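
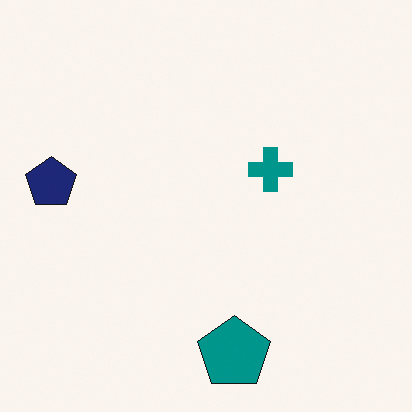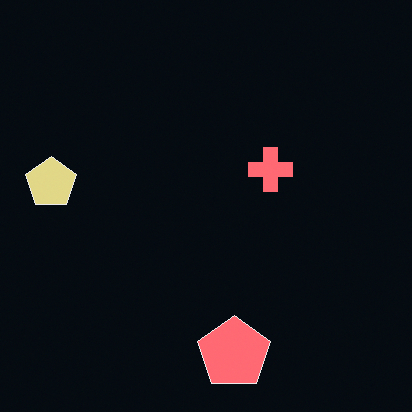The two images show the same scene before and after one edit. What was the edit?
The transformation is: color-inverted (negative).

The light background has become dark and every shape's color is its complement — a photographic negative.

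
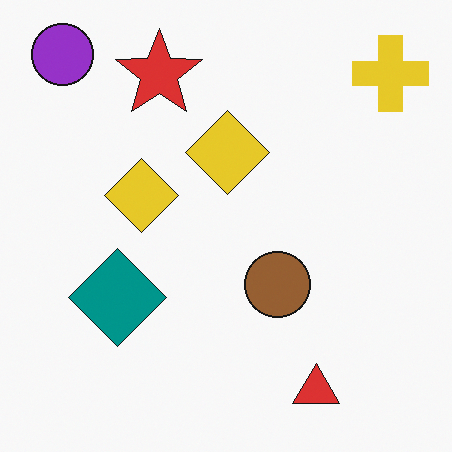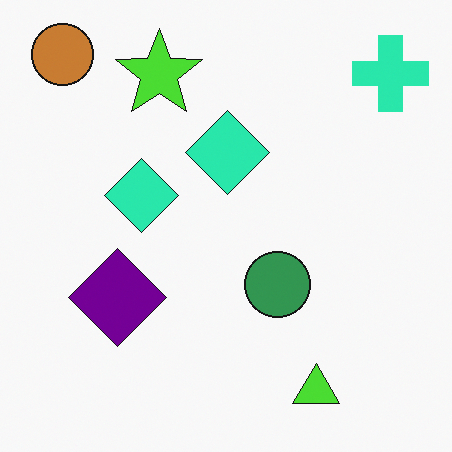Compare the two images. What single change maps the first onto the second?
Hue-shifted noticeably.

Every shape's color has rotated by the same amount around the hue wheel — a uniform hue shift.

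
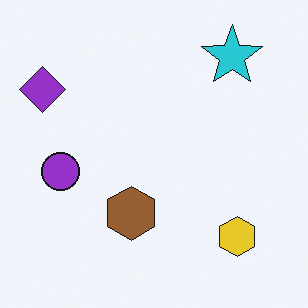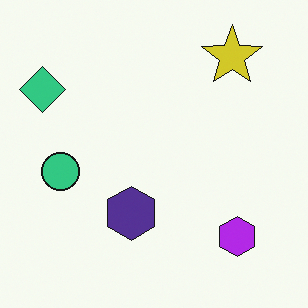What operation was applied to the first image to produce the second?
The image was hue-shifted through roughly half the color wheel.

Every shape's color has rotated by the same amount around the hue wheel — a uniform hue shift.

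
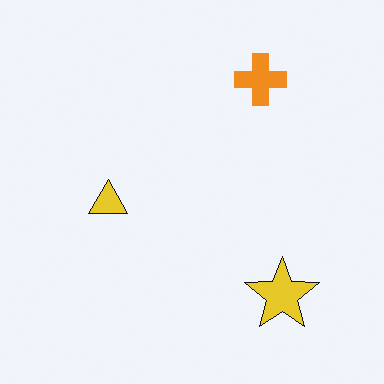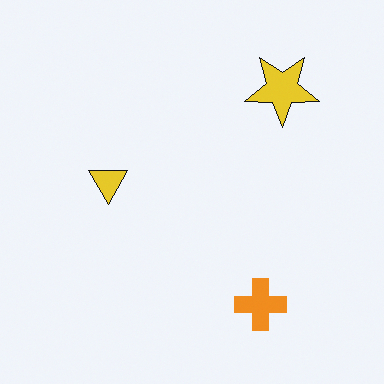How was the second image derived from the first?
The image was flipped vertically (top ↔ bottom).

The orange cross is in the top-right of the first image and the bottom-right of the second — shapes on opposite sides of the horizontal midline have swapped in a mirror flip.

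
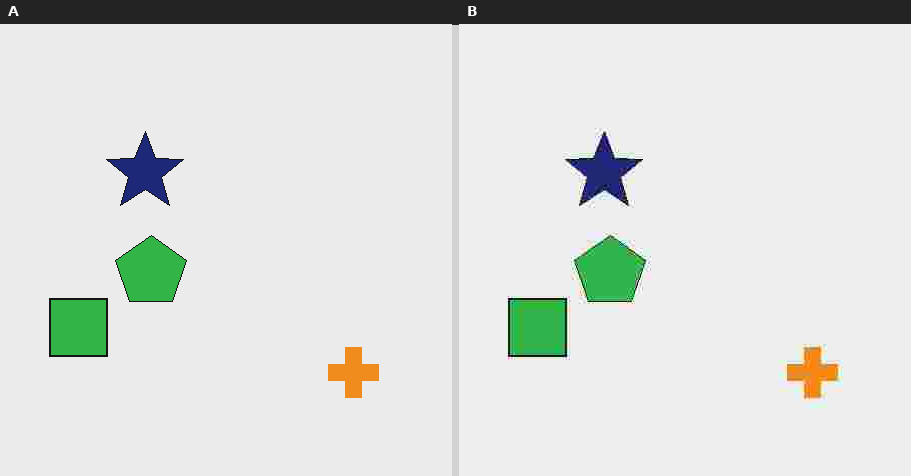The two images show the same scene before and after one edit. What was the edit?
This is the original image heavily JPEG-compressed with obvious blocking artifacts.

Blocky 8×8 compression artifacts appear around shape edges and the flat background shows ringing — characteristic JPEG degradation.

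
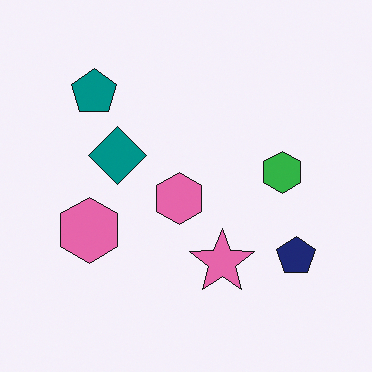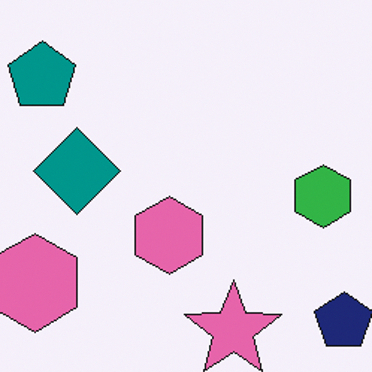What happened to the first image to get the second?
The image was cropped slightly and scaled back up.

The visible shapes are larger and the field of view is narrower; shapes near the original edges may be partly or wholly outside the frame — a crop-and-rescale.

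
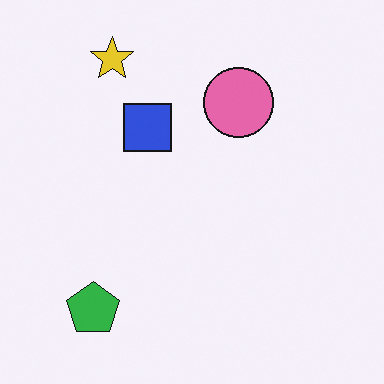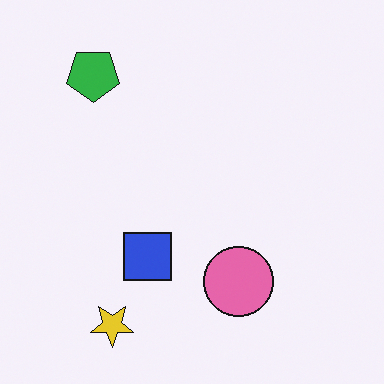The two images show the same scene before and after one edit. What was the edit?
The image was flipped vertically (top ↔ bottom).

The yellow star is in the top-left of the first image and the bottom-left of the second — shapes on opposite sides of the horizontal midline have swapped in a mirror flip.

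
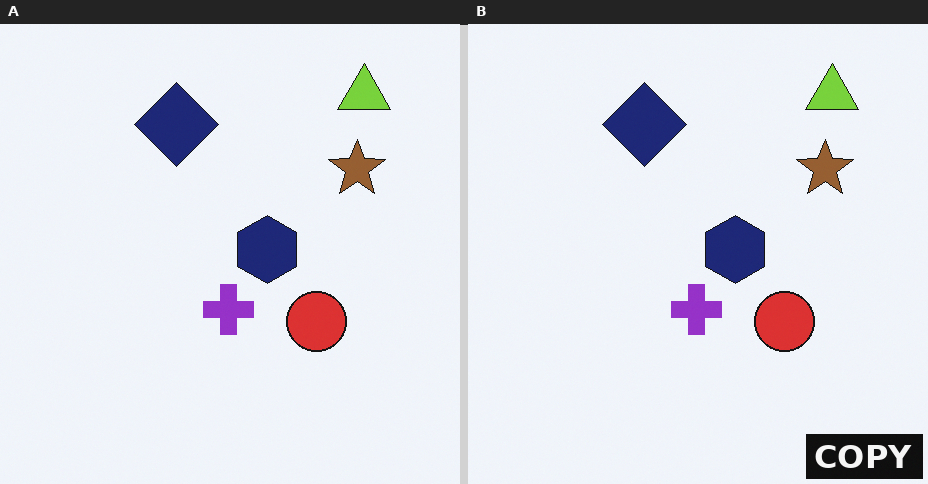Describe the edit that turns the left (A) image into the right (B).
It was watermarked with the text "COPY" in the lower-right corner.

A dark label reading "COPY" appears in the lower-right corner.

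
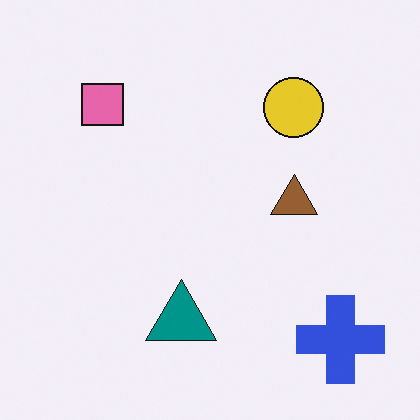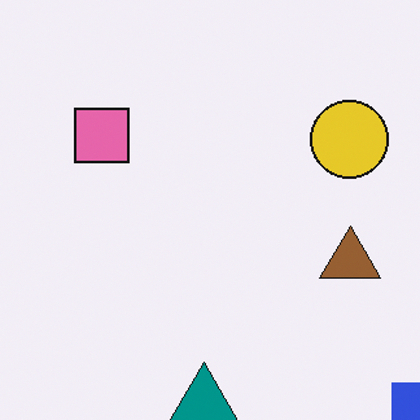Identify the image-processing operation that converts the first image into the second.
The image was cropped slightly and scaled back up.

The visible shapes are larger and the field of view is narrower; shapes near the original edges may be partly or wholly outside the frame — a crop-and-rescale.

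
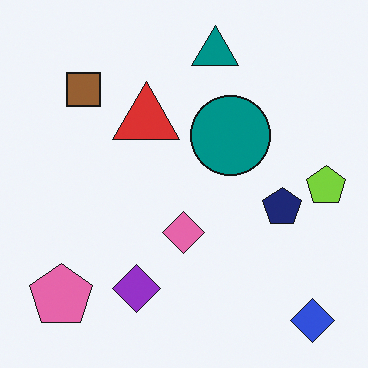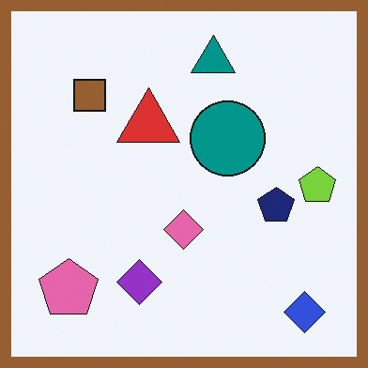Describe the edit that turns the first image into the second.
It was framed with a brown border.

A solid brown frame runs around the edge of the second image, with the content slightly shrunk inside it.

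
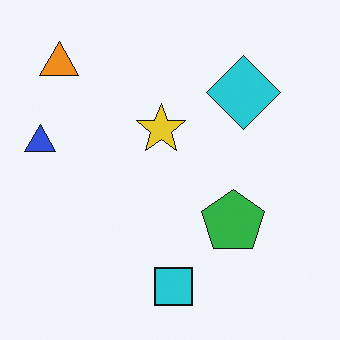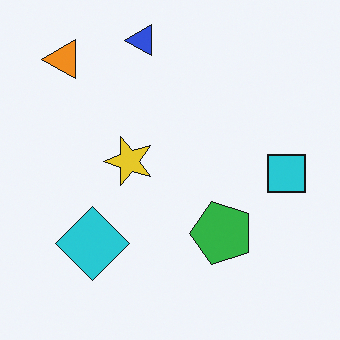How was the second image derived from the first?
The image was transposed (reflected across the top-left ↔ bottom-right diagonal).

Shapes have swapped their row and column positions — what was in the top-right is now in the bottom-left — a diagonal reflection.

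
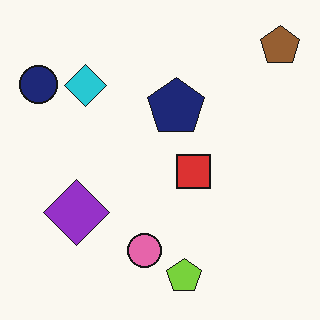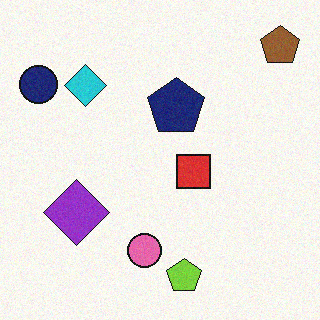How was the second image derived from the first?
The second image is the first degraded with a light layer of grain.

Random speckle covers the whole image, including the flat background.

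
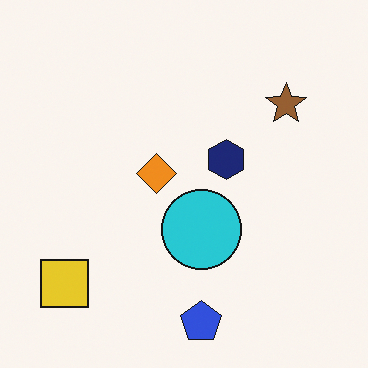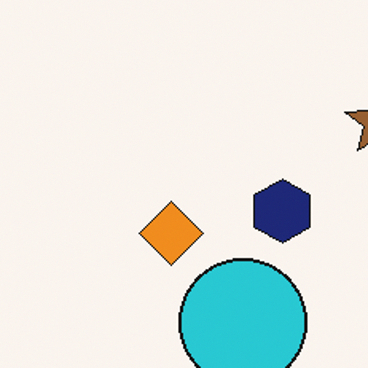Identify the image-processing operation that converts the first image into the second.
The second image is the first cropped to a modestly smaller region and rescaled.

The visible shapes are larger and the field of view is narrower; shapes near the original edges may be partly or wholly outside the frame — a crop-and-rescale.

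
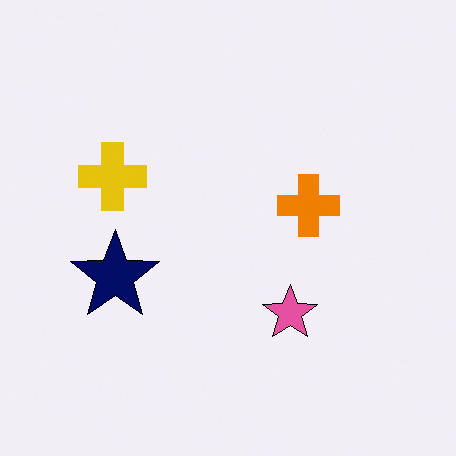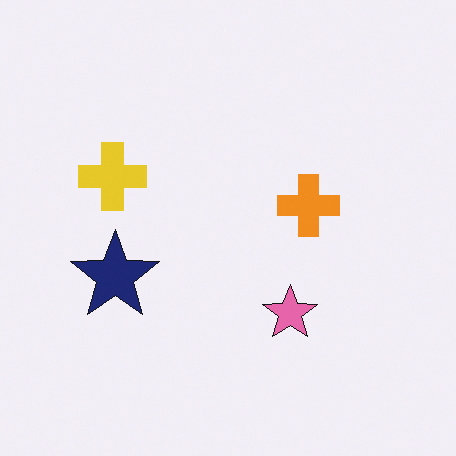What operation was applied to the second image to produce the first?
The image was given slightly increased contrast.

Tones are pushed away from mid-grey across the whole image — a global contrast change.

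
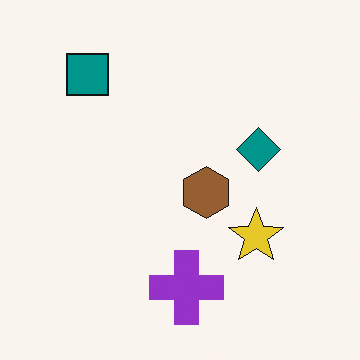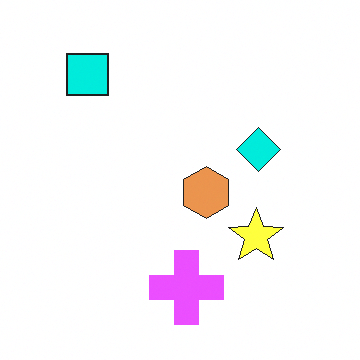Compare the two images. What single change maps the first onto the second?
It was brightened a lot.

Every pixel — background and shapes alike — is uniformly brightened.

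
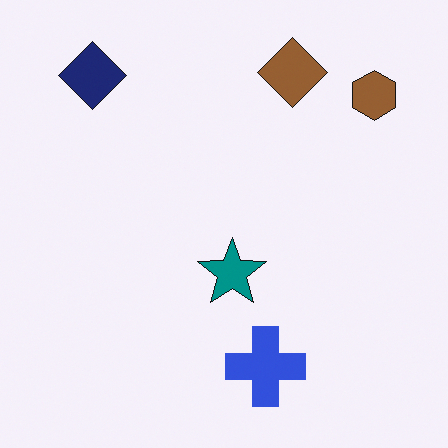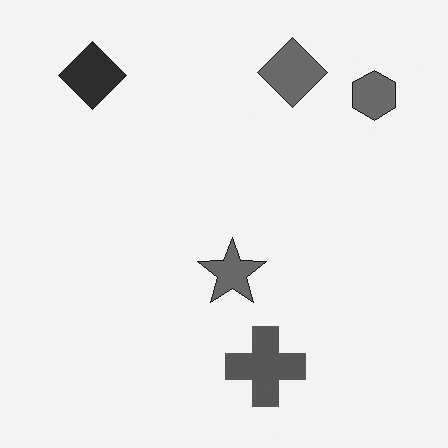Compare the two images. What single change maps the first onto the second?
The transformation is: converted to grayscale.

All color is removed — every shape is now a shade of grey.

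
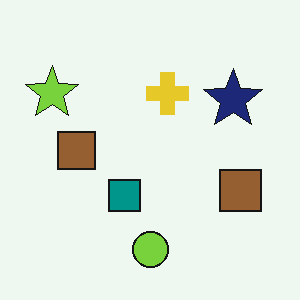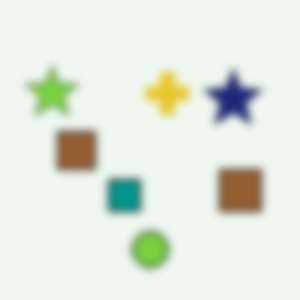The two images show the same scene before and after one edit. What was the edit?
It was noticeably gaussian-blurred.

Shape edges and outlines are uniformly softened across the whole image.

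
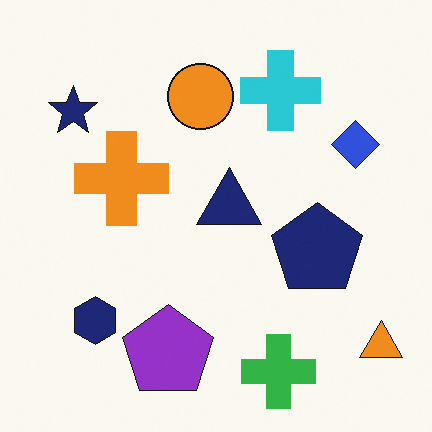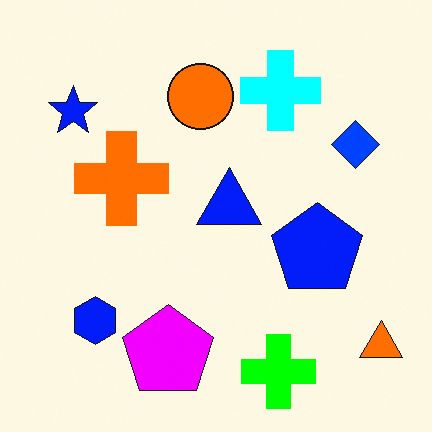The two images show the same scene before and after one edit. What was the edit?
This is the original image made much more vivid (saturation change).

All colors are more vivid — a global saturation change.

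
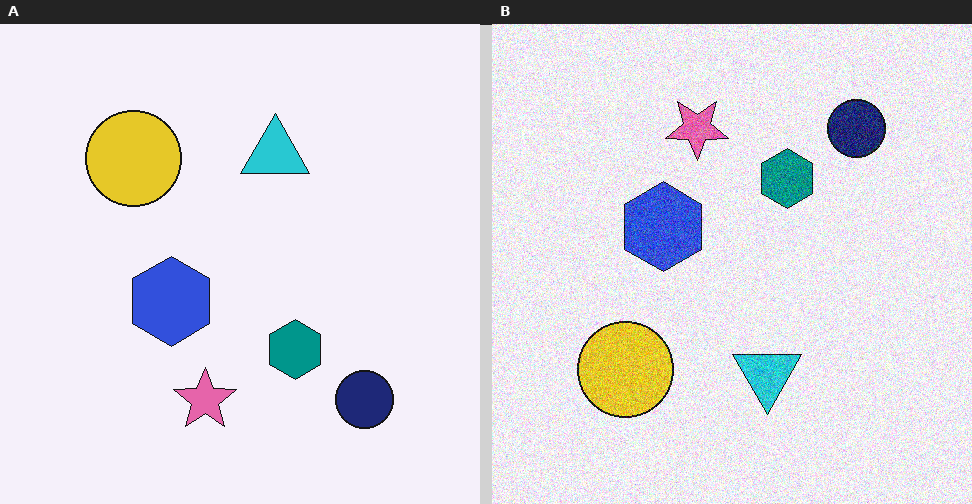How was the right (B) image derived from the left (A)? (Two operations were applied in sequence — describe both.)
The image was flipped vertically (top ↔ bottom), then degraded with strong gaussian noise.

The pink star is in the bottom of the left (A) image and the top of the right (B) — shapes on opposite sides of the horizontal midline have swapped in a mirror flip. Random speckle covers the whole image, including the flat background.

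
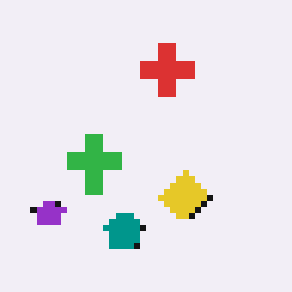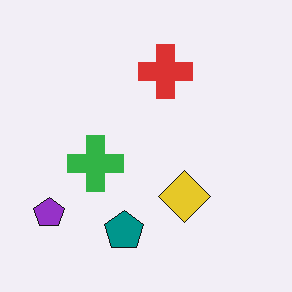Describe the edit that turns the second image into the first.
Pixelated into visible square blocks.

Shapes are reduced to large square blocks; fine edges and outlines are lost — a downscale-then-upscale (mosaic) effect.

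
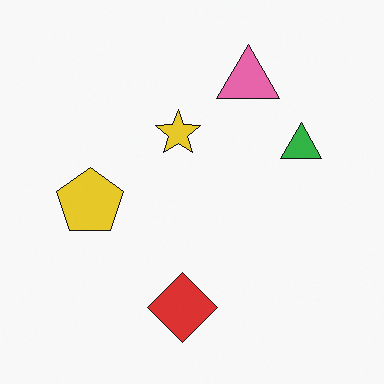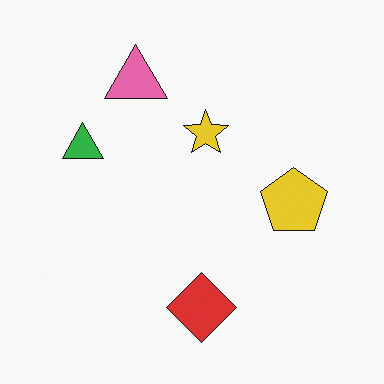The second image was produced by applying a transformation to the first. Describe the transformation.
The second image is the first flipped horizontally (left ↔ right).

The green triangle is in the right of the first image and the left of the second — shapes on opposite sides of the vertical midline have swapped in a mirror flip.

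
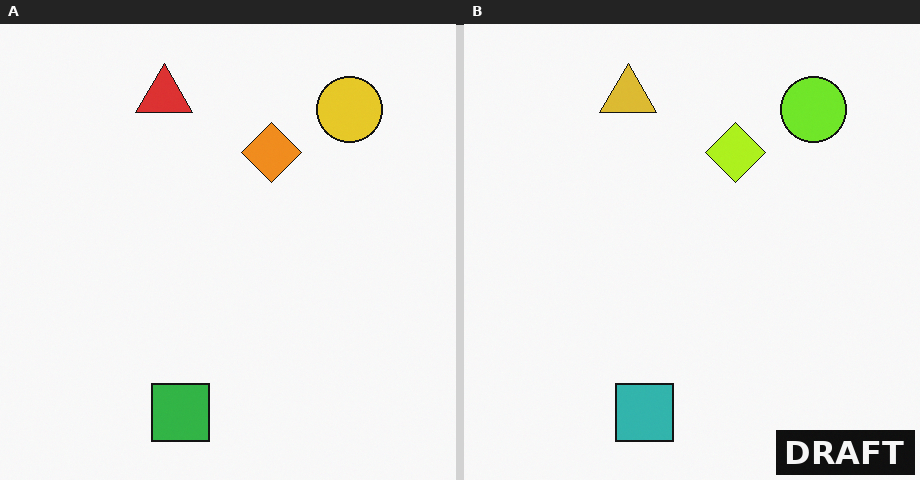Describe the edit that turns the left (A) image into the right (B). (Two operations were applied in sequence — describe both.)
The transformation is: hue-shifted slightly, then watermarked with the text "DRAFT" in the lower-right corner.

Every shape's color has rotated by the same amount around the hue wheel — a uniform hue shift. A dark label reading "DRAFT" appears in the lower-right corner.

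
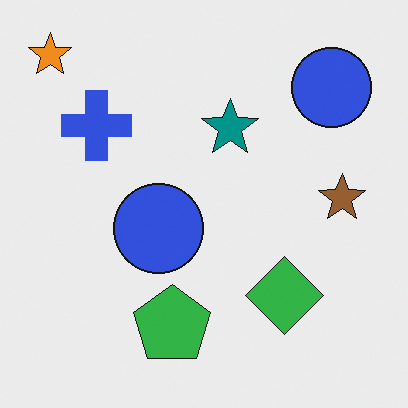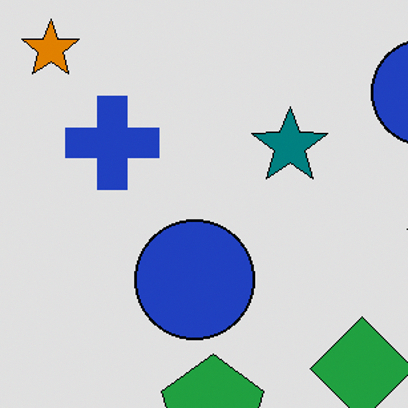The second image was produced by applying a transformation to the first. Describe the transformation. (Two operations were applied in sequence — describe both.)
The image was posterized to a reduced palette, then cropped slightly and scaled back up.

Each flat color has snapped to a coarser quantized level — most visibly, the near-white background has dropped to a flat grey. The visible shapes are larger and the field of view is narrower; shapes near the original edges may be partly or wholly outside the frame — a crop-and-rescale.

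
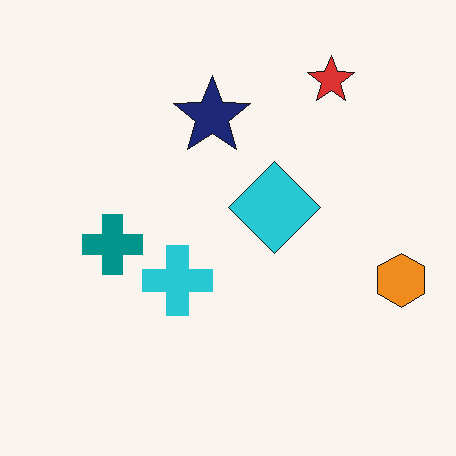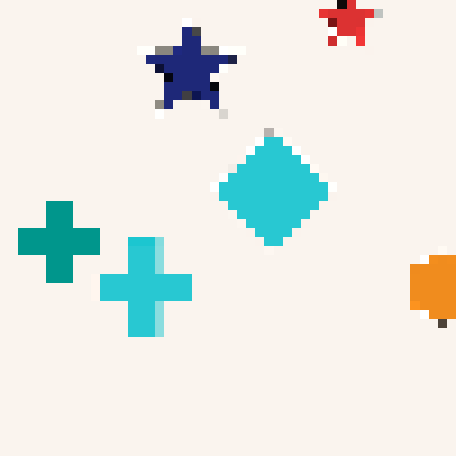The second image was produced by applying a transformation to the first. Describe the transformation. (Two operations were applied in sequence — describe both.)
The transformation is: cropped to a modestly smaller region and rescaled, then coarsely pixelated.

The visible shapes are larger and the field of view is narrower; shapes near the original edges may be partly or wholly outside the frame — a crop-and-rescale. Shapes are reduced to large square blocks; fine edges and outlines are lost — a downscale-then-upscale (mosaic) effect.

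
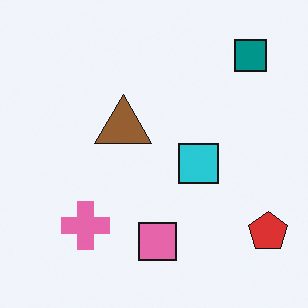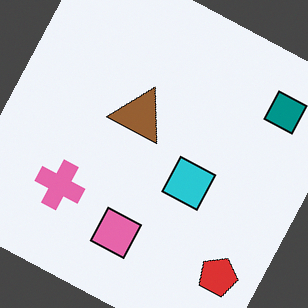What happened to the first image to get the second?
The second image is the first rotated clockwise by a clearly visible amount.

Every shape is tilted by the same angle and the image corners show triangular fill wedges — a whole-image rotation by a non-right angle.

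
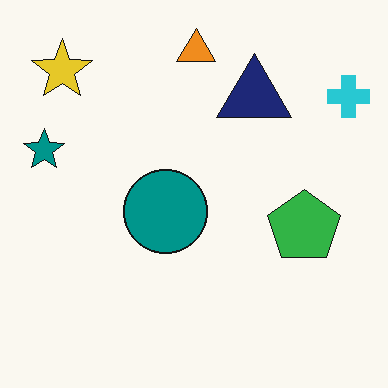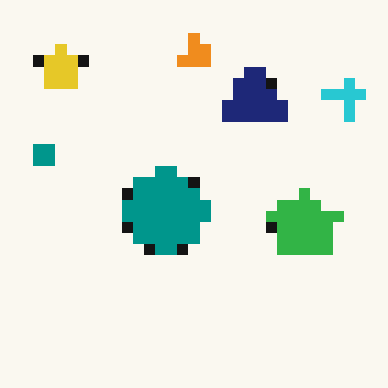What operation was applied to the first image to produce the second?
Heavily pixelated into large blocks.

Shapes are reduced to large square blocks; fine edges and outlines are lost — a downscale-then-upscale (mosaic) effect.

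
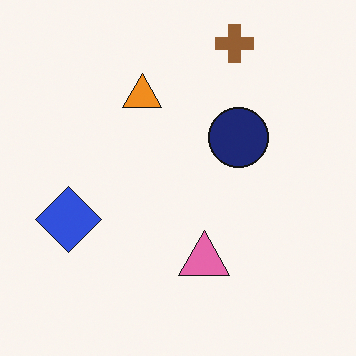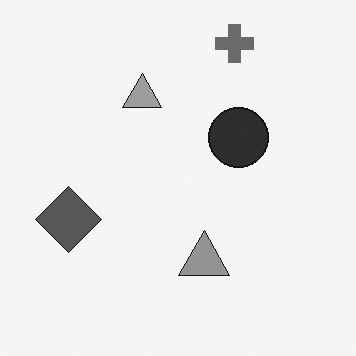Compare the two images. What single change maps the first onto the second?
The second image is the first converted to grayscale.

All color is removed — every shape is now a shade of grey.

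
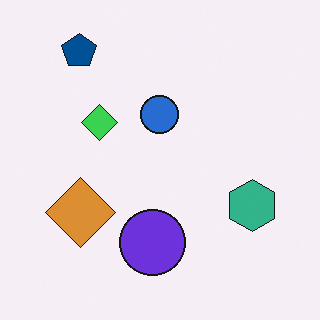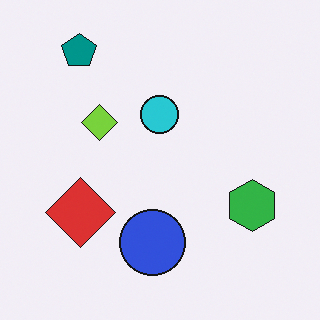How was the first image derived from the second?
The first image is the second hue-shifted by a small amount.

Every shape's color has rotated by the same amount around the hue wheel — a uniform hue shift.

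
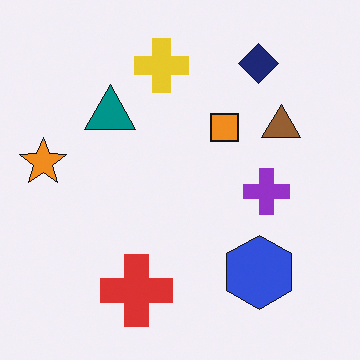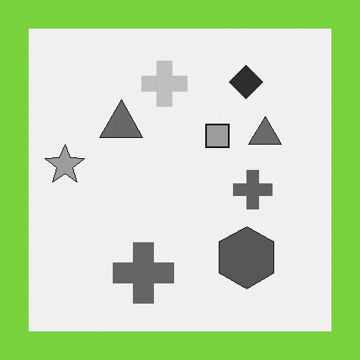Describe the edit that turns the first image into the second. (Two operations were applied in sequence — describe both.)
The image was converted to grayscale, then framed with a lime border.

All color is removed — every shape is now a shade of grey. A solid lime frame runs around the edge of the second image, with the content slightly shrunk inside it.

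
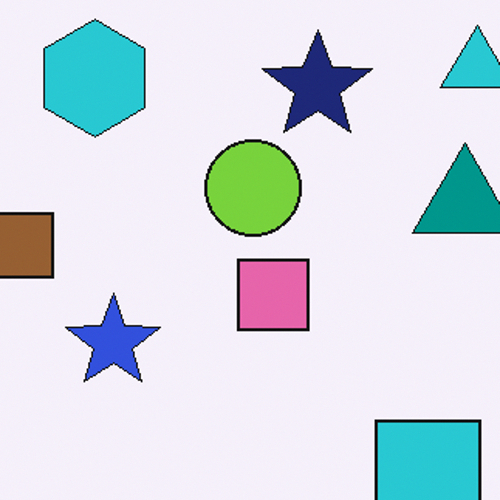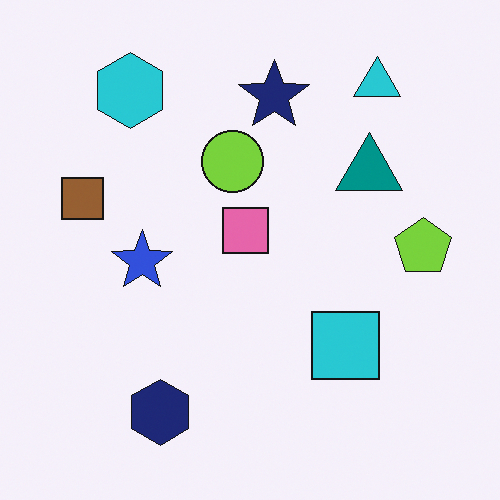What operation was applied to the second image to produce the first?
The transformation is: cropped to a modestly smaller region and rescaled.

The visible shapes are larger and the field of view is narrower; shapes near the original edges may be partly or wholly outside the frame — a crop-and-rescale.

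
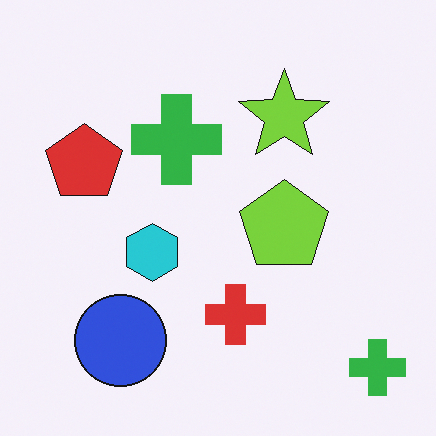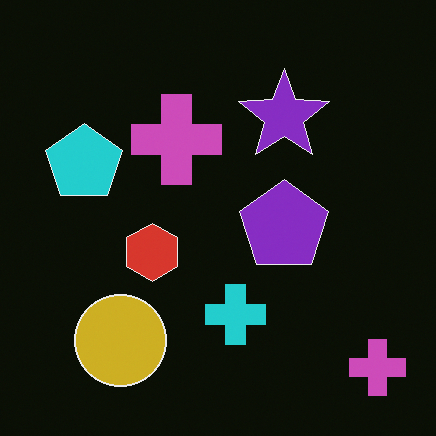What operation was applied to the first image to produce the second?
The image was color-inverted (negative).

The light background has become dark and every shape's color is its complement — a photographic negative.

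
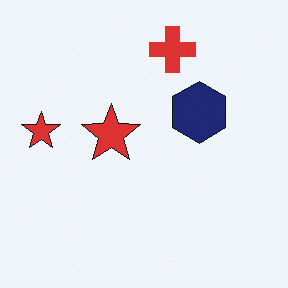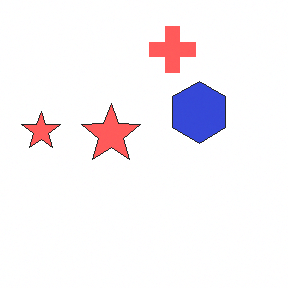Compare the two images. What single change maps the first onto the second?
Brightened a lot.

Every pixel — background and shapes alike — is uniformly brightened.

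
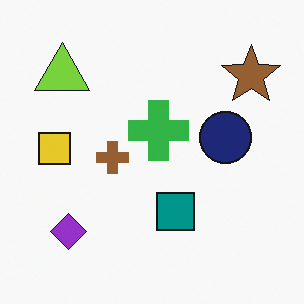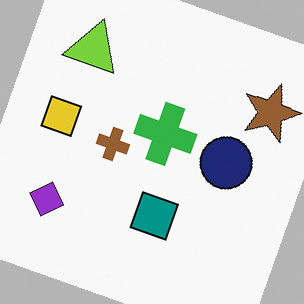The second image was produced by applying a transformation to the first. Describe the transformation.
This is the original image rotated clockwise by a moderate amount.

Every shape is tilted by the same angle and the image corners show triangular fill wedges — a whole-image rotation by a non-right angle.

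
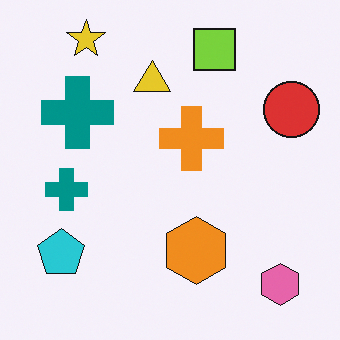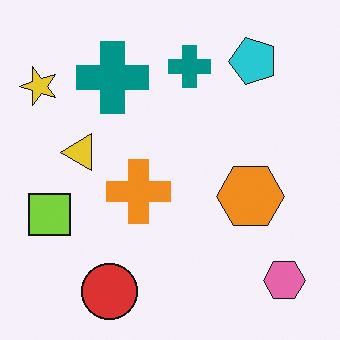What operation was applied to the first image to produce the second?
Transposed (reflected across the top-left ↔ bottom-right diagonal).

Shapes have swapped their row and column positions — what was in the top-right is now in the bottom-left — a diagonal reflection.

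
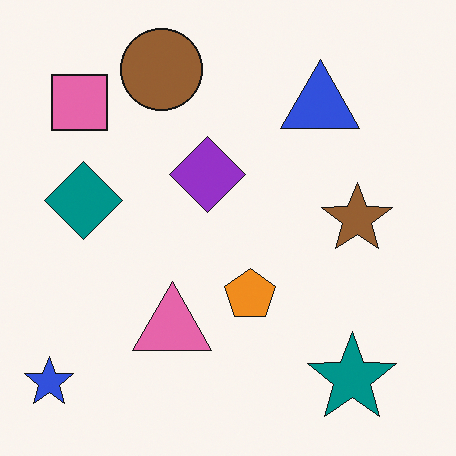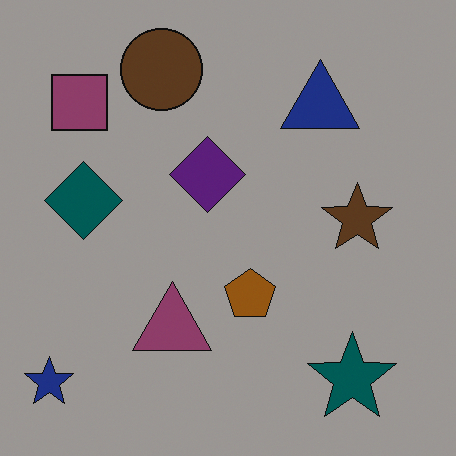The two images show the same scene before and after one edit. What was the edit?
The second image is the first noticeably darkened.

Every pixel — background and shapes alike — is uniformly darkened.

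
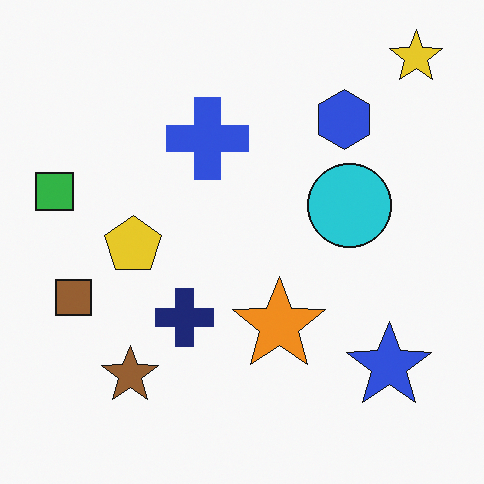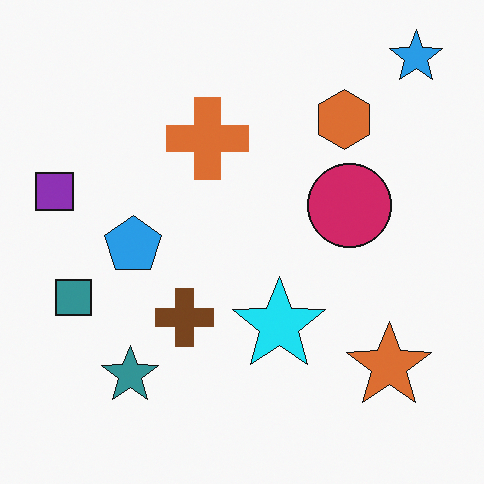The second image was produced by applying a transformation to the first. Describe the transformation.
It was hue-shifted noticeably.

Every shape's color has rotated by the same amount around the hue wheel — a uniform hue shift.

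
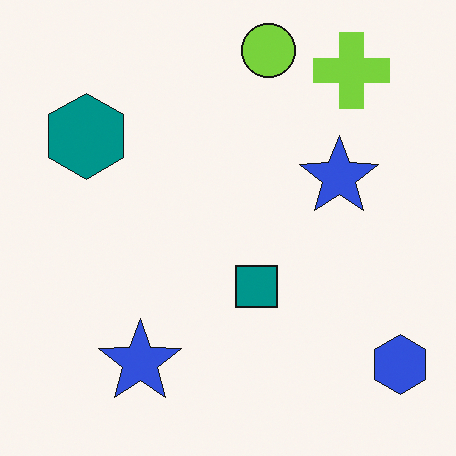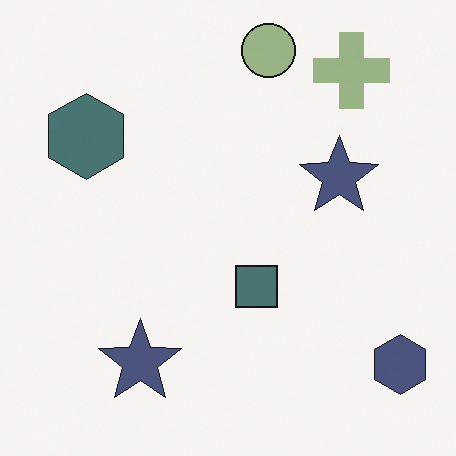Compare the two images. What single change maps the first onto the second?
Made much more muted (saturation change).

All colors are more muted and greyish — a global saturation change.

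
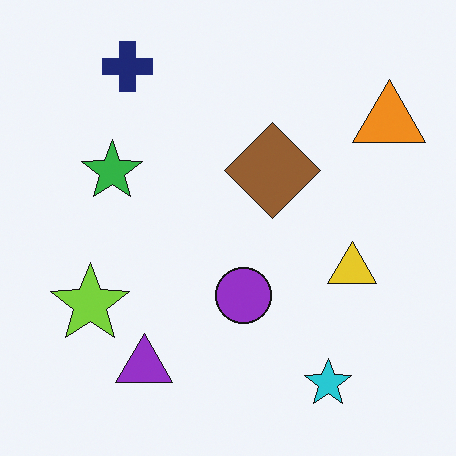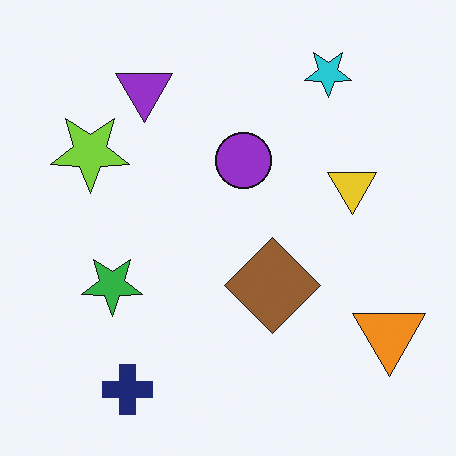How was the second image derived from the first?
This is the original image flipped vertically (top ↔ bottom).

The navy cross is in the top-left of the first image and the bottom-left of the second — shapes on opposite sides of the horizontal midline have swapped in a mirror flip.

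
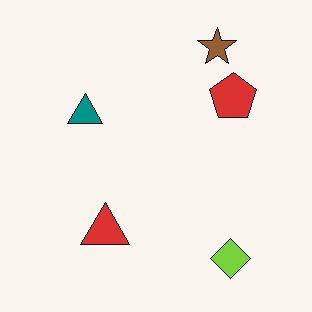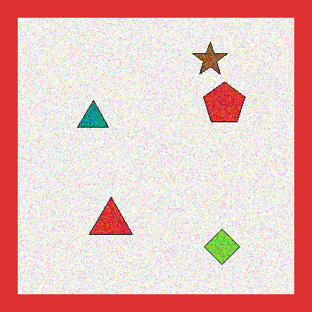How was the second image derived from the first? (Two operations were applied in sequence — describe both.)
It was degraded with heavy additive noise, then framed with a red border.

Random speckle covers the whole image, including the flat background. A solid red frame runs around the edge of the second image, with the content slightly shrunk inside it.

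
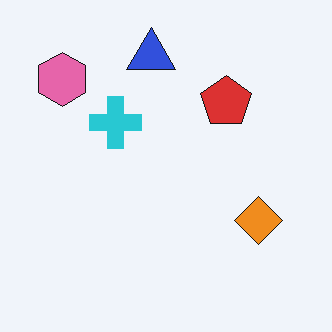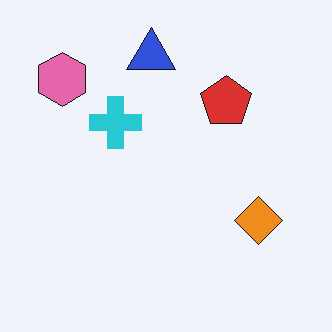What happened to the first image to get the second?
This is the original image given moderate JPEG compression.

Blocky 8×8 compression artifacts appear around shape edges and the flat background shows ringing — characteristic JPEG degradation.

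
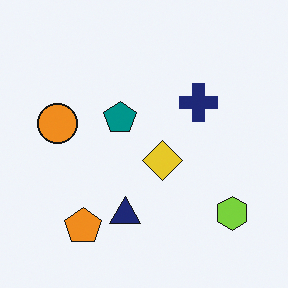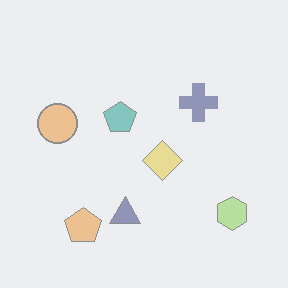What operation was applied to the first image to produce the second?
The transformation is: washed out (contrast reduced).

Tones are pushed toward mid-grey across the whole image — a global contrast change.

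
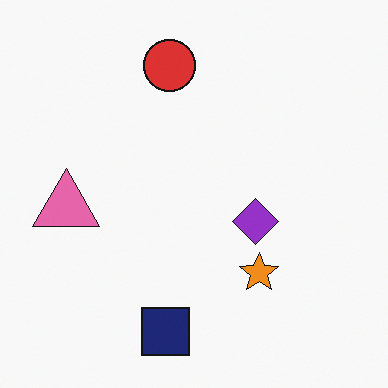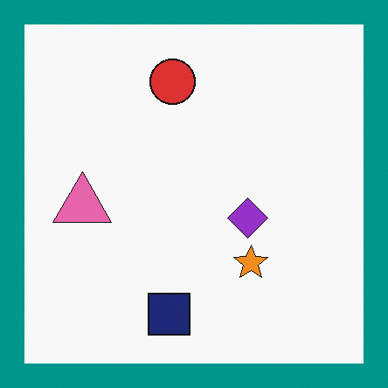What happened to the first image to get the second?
The transformation is: framed with a teal border.

A solid teal frame runs around the edge of the second image, with the content slightly shrunk inside it.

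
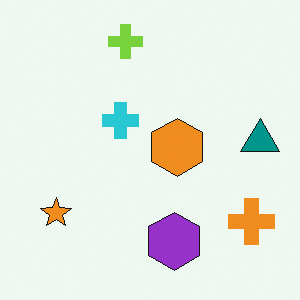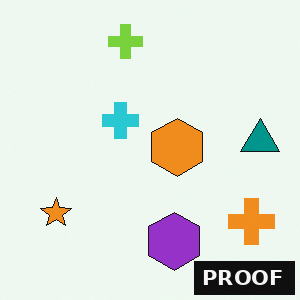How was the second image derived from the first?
Watermarked with the text "PROOF" in the lower-right corner.

A dark label reading "PROOF" appears in the lower-right corner.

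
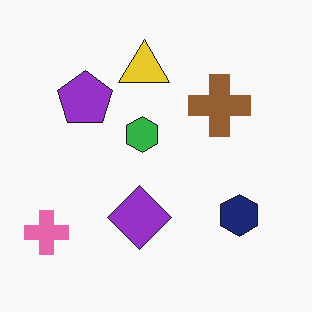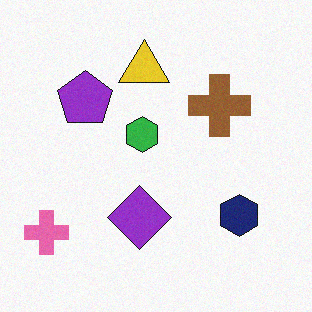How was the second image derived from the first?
It was degraded with a light layer of grain.

Random speckle covers the whole image, including the flat background.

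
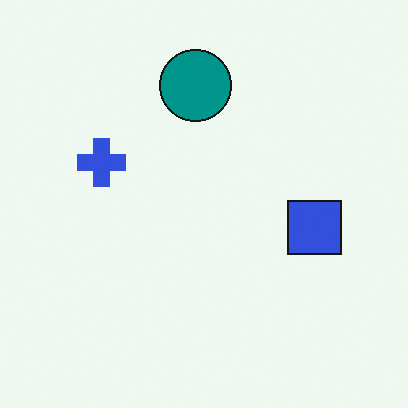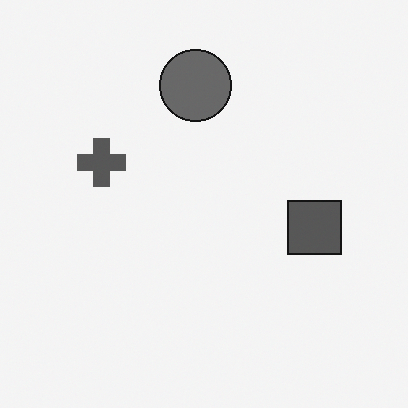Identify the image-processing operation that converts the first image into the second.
Converted to grayscale.

All color is removed — every shape is now a shade of grey.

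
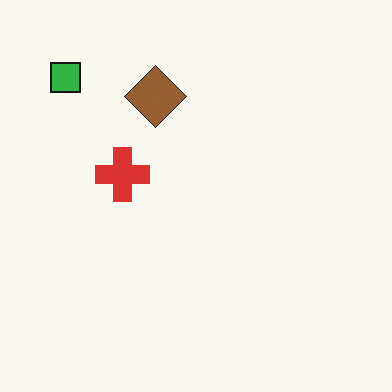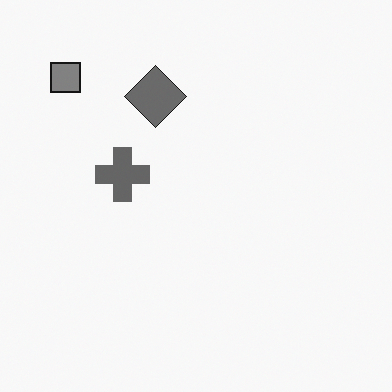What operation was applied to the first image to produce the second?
Converted to grayscale.

All color is removed — every shape is now a shade of grey.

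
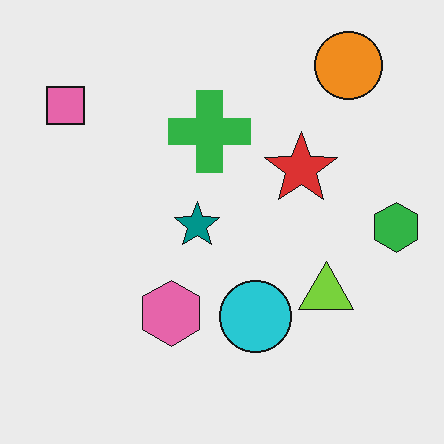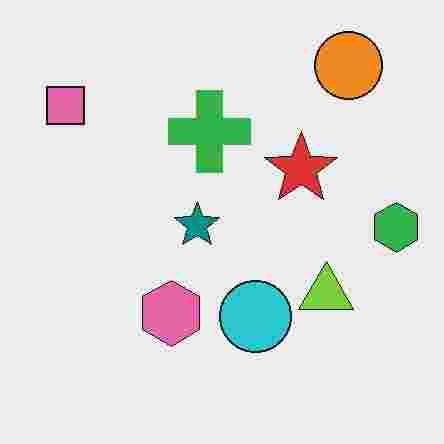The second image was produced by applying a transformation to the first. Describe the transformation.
The transformation is: heavily JPEG-compressed with obvious blocking artifacts.

Blocky 8×8 compression artifacts appear around shape edges and the flat background shows ringing — characteristic JPEG degradation.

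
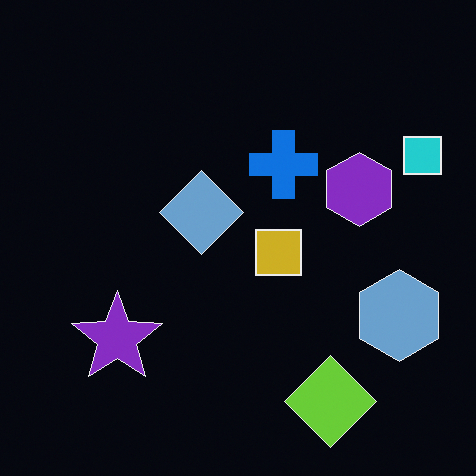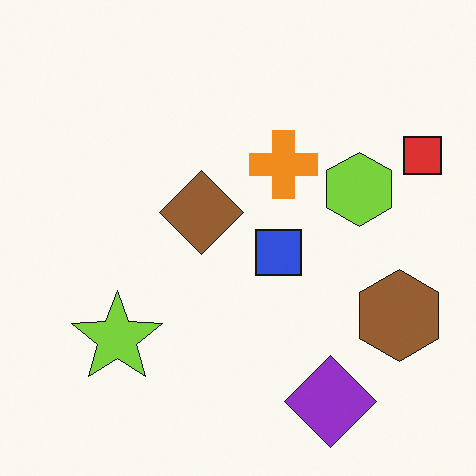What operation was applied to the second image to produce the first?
Color-inverted (negative).

The light background has become dark and every shape's color is its complement — a photographic negative.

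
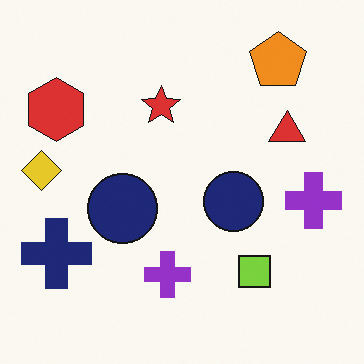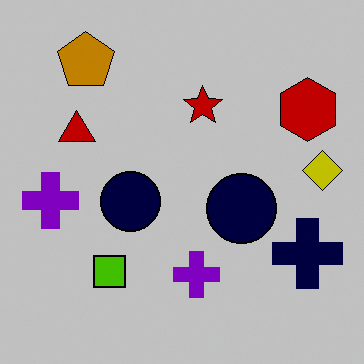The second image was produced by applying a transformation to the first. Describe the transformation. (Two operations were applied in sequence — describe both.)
The second image is the first aggressively posterized, then flipped horizontally (left ↔ right).

Each flat color has snapped to a coarser quantized level — most visibly, the near-white background has dropped to a flat grey. The yellow diamond is in the left of the first image and the right of the second — shapes on opposite sides of the vertical midline have swapped in a mirror flip.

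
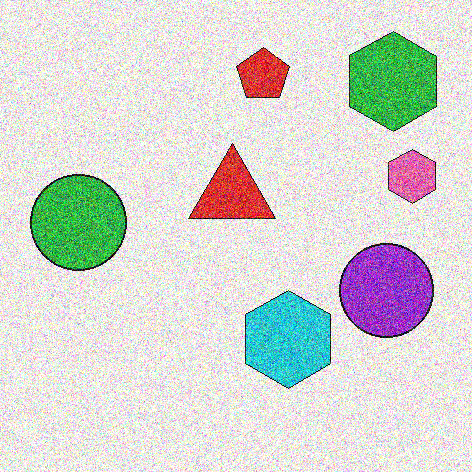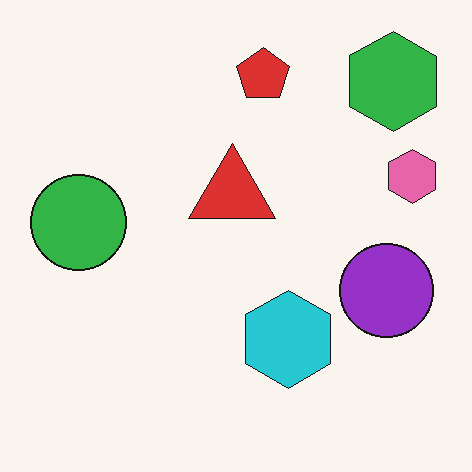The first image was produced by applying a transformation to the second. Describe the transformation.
The first image is the second degraded with strong gaussian noise.

Random speckle covers the whole image, including the flat background.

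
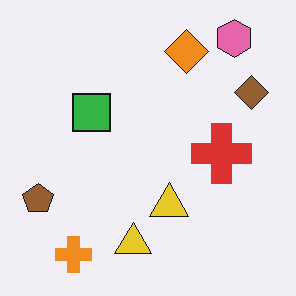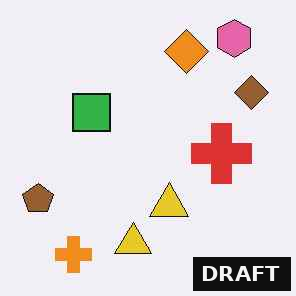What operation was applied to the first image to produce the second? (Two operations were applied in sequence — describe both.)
JPEG-compressed with visible artifacts, then watermarked with the text "DRAFT" in the lower-right corner.

Blocky 8×8 compression artifacts appear around shape edges and the flat background shows ringing — characteristic JPEG degradation. A dark label reading "DRAFT" appears in the lower-right corner.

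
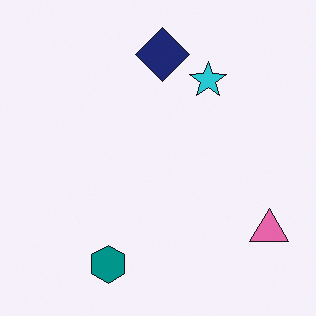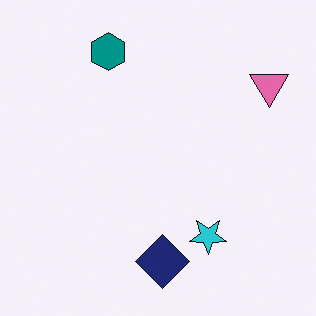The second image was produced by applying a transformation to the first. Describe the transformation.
Flipped vertically (top ↔ bottom).

The teal hexagon is in the bottom of the first image and the top of the second — shapes on opposite sides of the horizontal midline have swapped in a mirror flip.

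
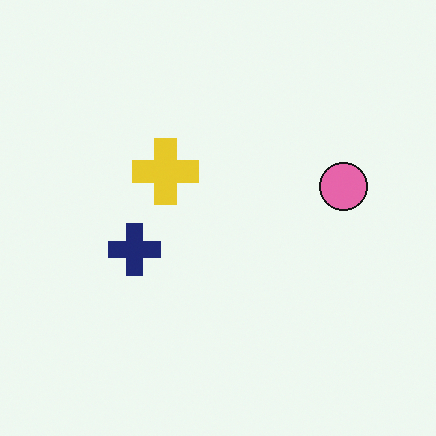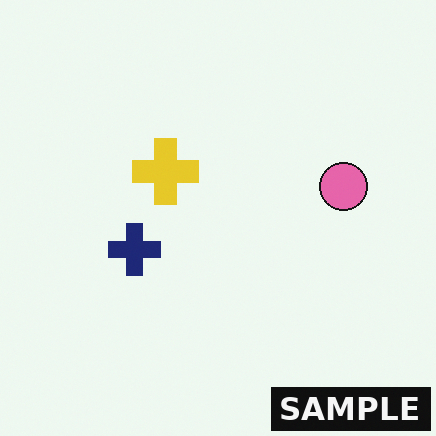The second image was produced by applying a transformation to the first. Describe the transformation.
Watermarked with the text "SAMPLE" in the lower-right corner.

A dark label reading "SAMPLE" appears in the lower-right corner.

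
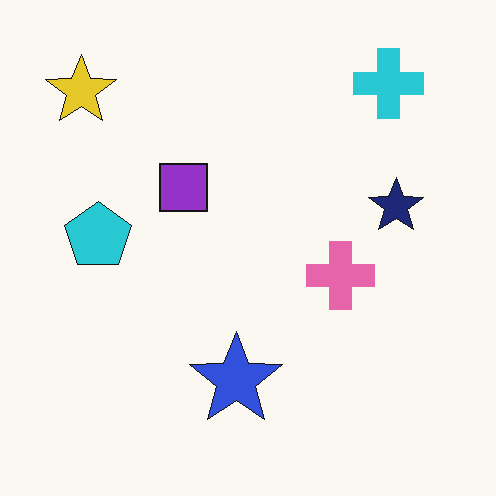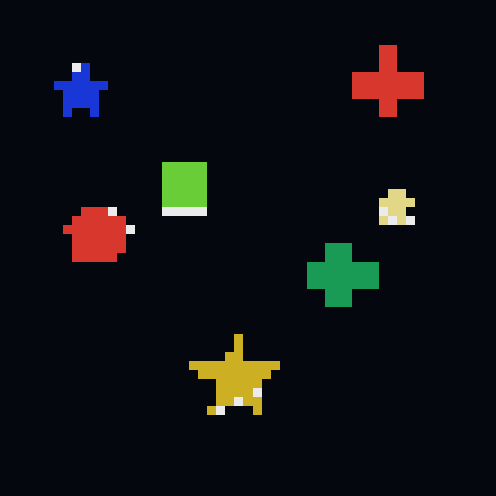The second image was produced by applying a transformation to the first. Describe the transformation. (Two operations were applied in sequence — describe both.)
This is the original image color-inverted (negative), then coarsely pixelated.

The light background has become dark and every shape's color is its complement — a photographic negative. Shapes are reduced to large square blocks; fine edges and outlines are lost — a downscale-then-upscale (mosaic) effect.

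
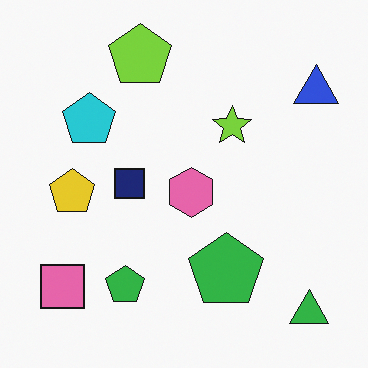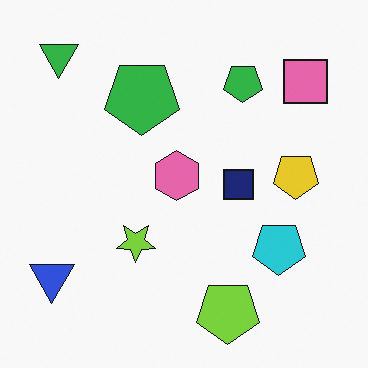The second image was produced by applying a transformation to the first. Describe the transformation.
This is the original image rotated 180°.

The green triangle sits in the bottom-right of the first image and the top-left of the second — consistent with a whole-image 180° rotation.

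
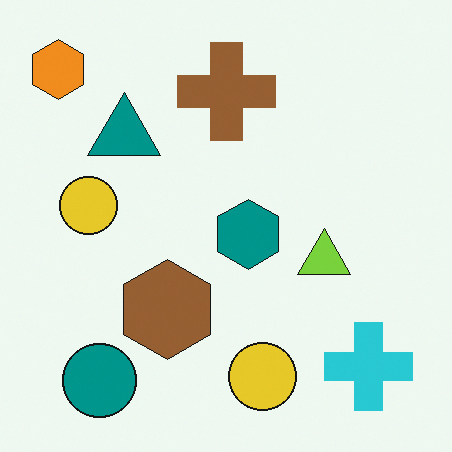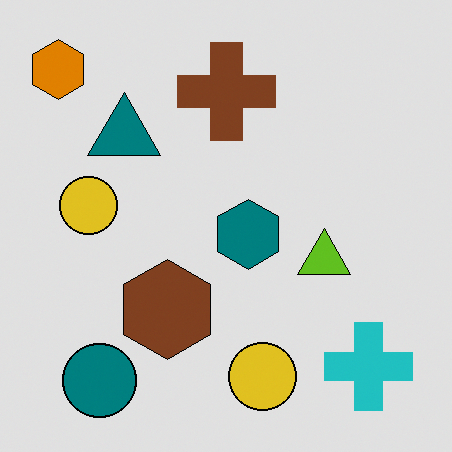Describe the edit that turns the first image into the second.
This is the original image posterized to a reduced palette.

Each flat color has snapped to a coarser quantized level — most visibly, the near-white background has dropped to a flat grey.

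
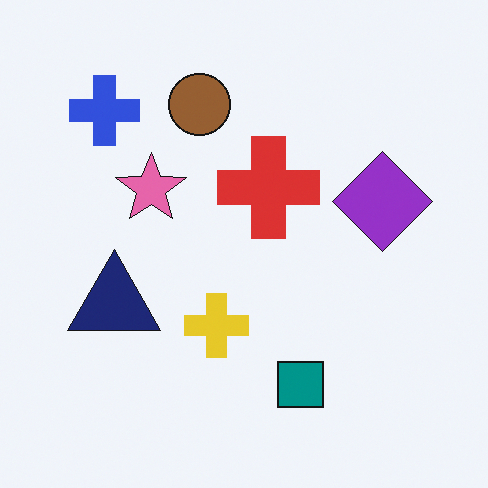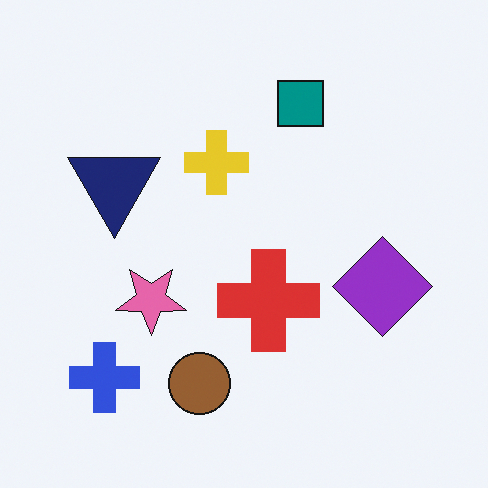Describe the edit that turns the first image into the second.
The image was flipped vertically (top ↔ bottom).

The teal square is in the bottom of the first image and the top of the second — shapes on opposite sides of the horizontal midline have swapped in a mirror flip.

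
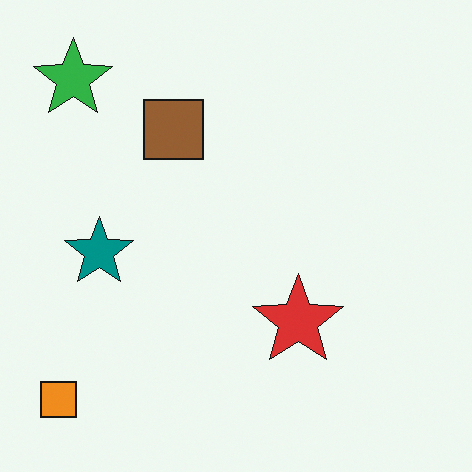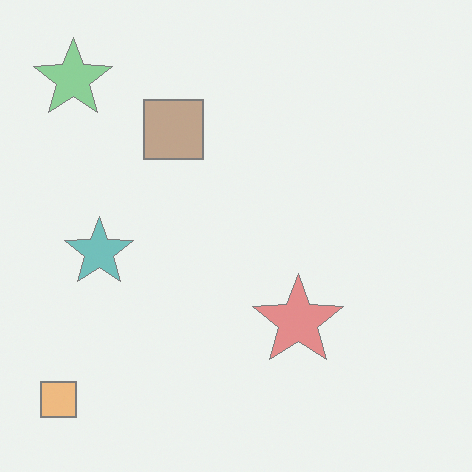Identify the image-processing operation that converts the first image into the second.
Washed out (contrast reduced).

Tones are pushed toward mid-grey across the whole image — a global contrast change.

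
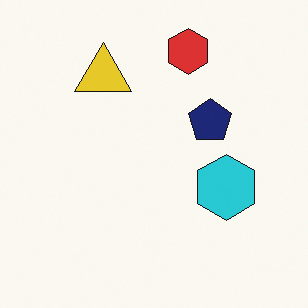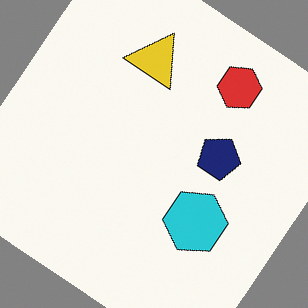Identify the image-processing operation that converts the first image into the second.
The second image is the first rotated clockwise by a large amount — several tens of degrees.

Every shape is tilted by the same angle and the image corners show triangular fill wedges — a whole-image rotation by a non-right angle.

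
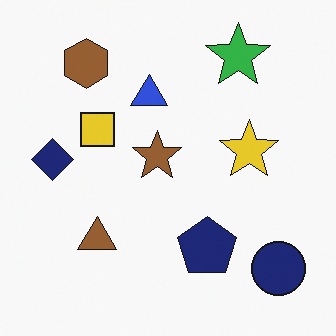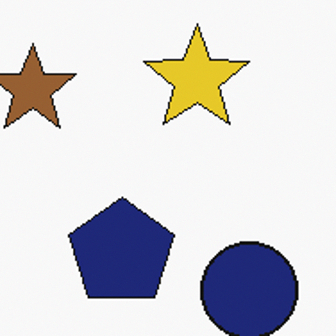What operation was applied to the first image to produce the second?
The image was cropped to a noticeably smaller region and rescaled.

The visible shapes are larger and the field of view is narrower; shapes near the original edges may be partly or wholly outside the frame — a crop-and-rescale.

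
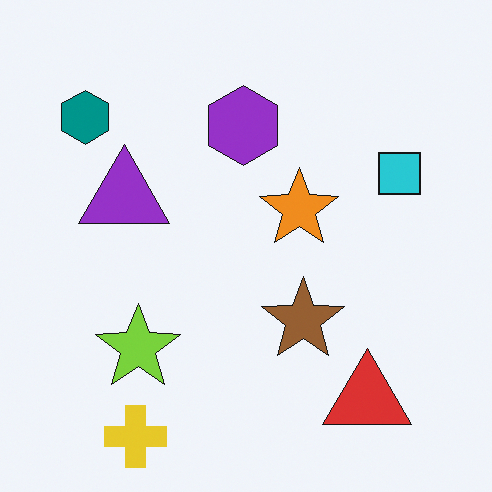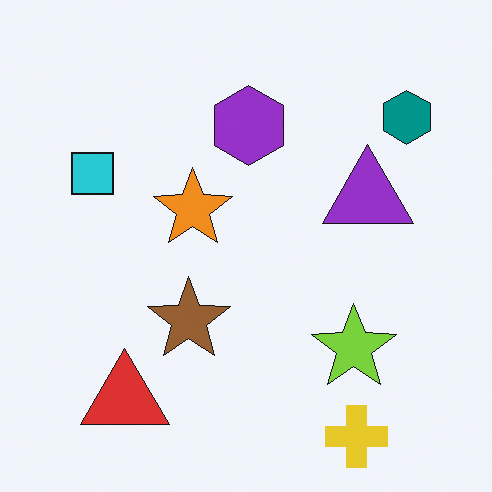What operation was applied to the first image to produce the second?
The second image is the first flipped horizontally (left ↔ right).

The teal hexagon is in the top-left of the first image and the top-right of the second — shapes on opposite sides of the vertical midline have swapped in a mirror flip.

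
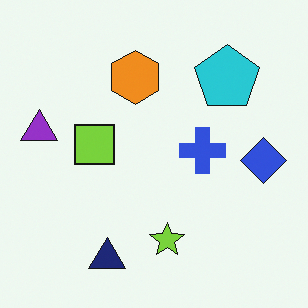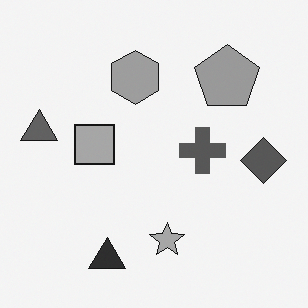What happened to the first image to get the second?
The transformation is: converted to grayscale.

All color is removed — every shape is now a shade of grey.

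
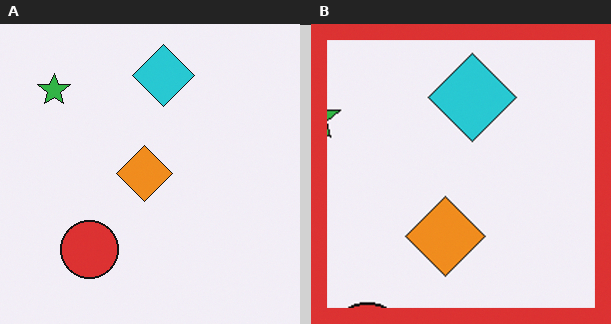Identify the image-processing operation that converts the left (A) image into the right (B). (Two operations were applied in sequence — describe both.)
Cropped to a modestly smaller region and rescaled, then framed with a red border.

The visible shapes are larger and the field of view is narrower; shapes near the original edges may be partly or wholly outside the frame — a crop-and-rescale. A solid red frame runs around the edge of the right (B) image, with the content slightly shrunk inside it.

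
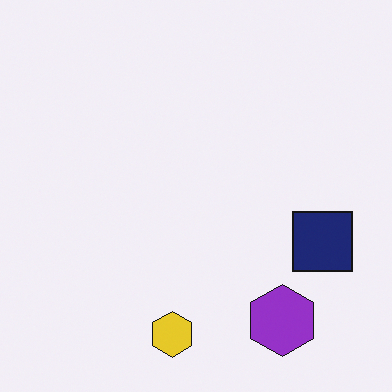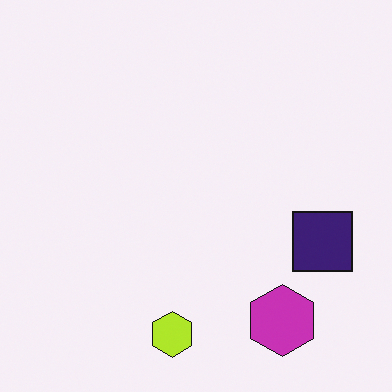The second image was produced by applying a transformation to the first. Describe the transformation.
It was hue-shifted slightly.

Every shape's color has rotated by the same amount around the hue wheel — a uniform hue shift.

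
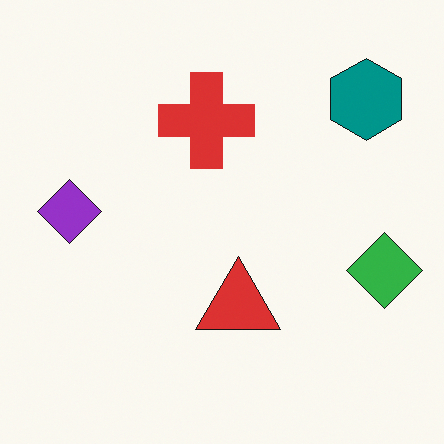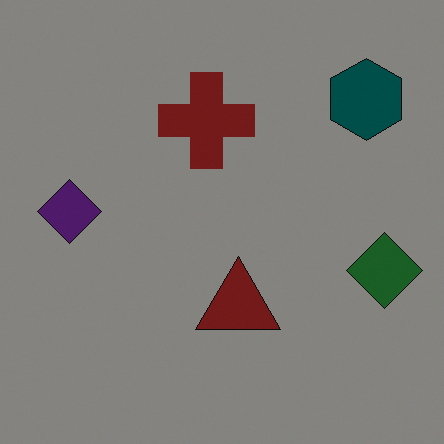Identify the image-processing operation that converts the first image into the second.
It was substantially darkened.

Every pixel — background and shapes alike — is uniformly darkened.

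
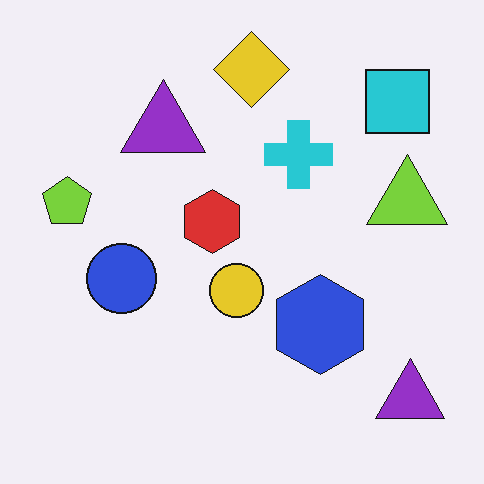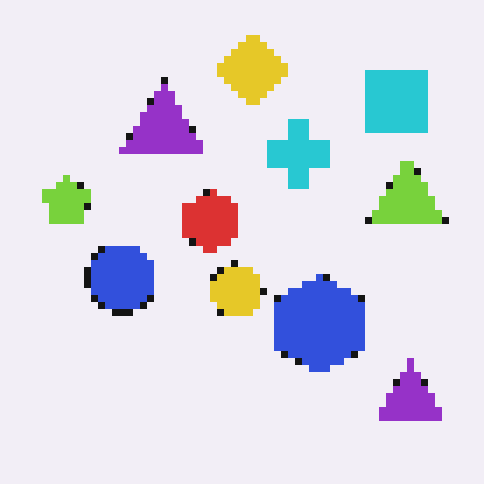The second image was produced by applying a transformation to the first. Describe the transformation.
The transformation is: pixelated into visible square blocks.

Shapes are reduced to large square blocks; fine edges and outlines are lost — a downscale-then-upscale (mosaic) effect.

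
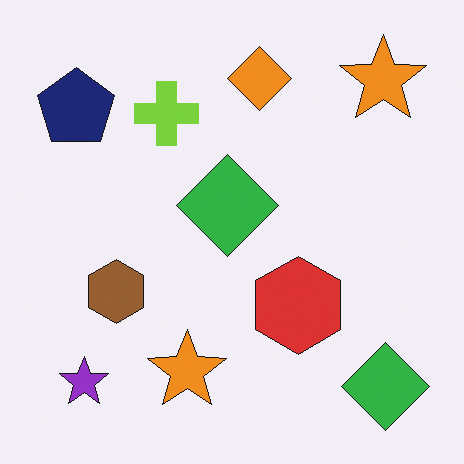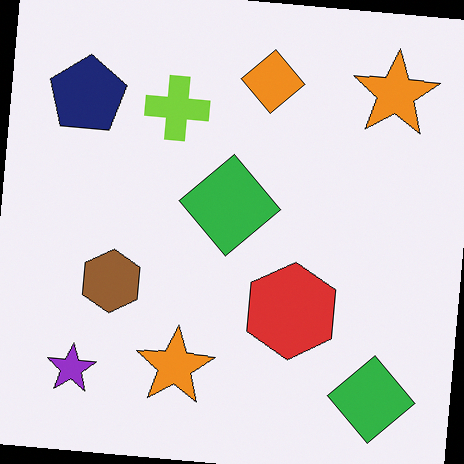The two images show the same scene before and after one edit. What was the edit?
It was rotated clockwise by a small amount.

Every shape is tilted by the same angle and the image corners show triangular fill wedges — a whole-image rotation by a non-right angle.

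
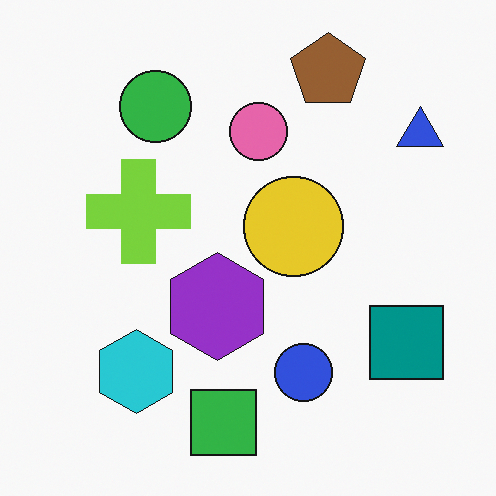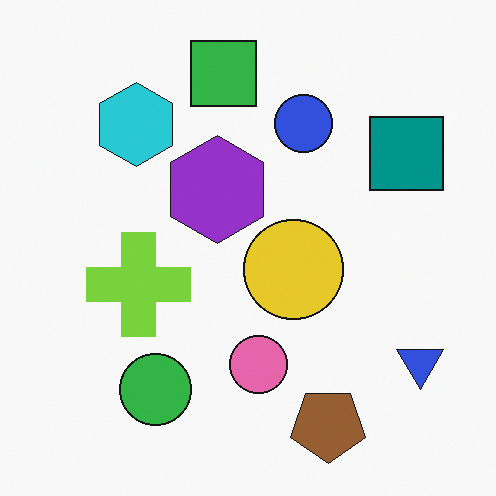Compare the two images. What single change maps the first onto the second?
It was flipped vertically (top ↔ bottom).

The brown pentagon is in the top of the first image and the bottom of the second — shapes on opposite sides of the horizontal midline have swapped in a mirror flip.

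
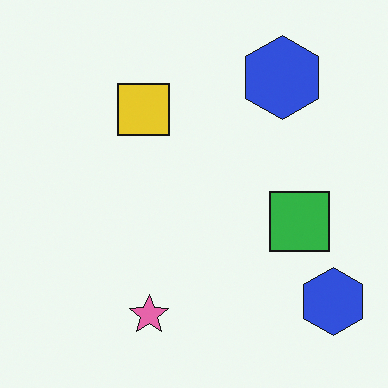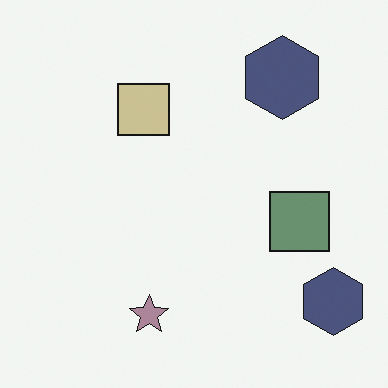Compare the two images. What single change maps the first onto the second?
The transformation is: made much more muted (saturation change).

All colors are more muted and greyish — a global saturation change.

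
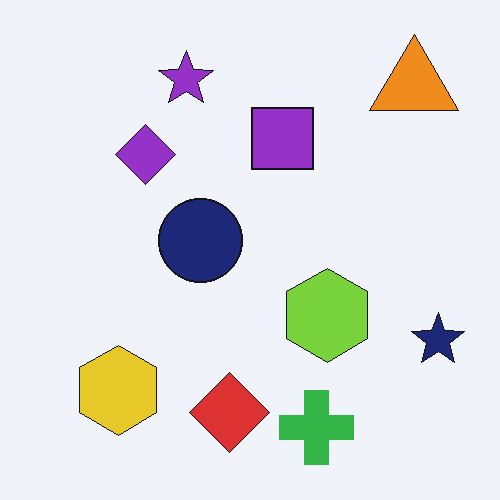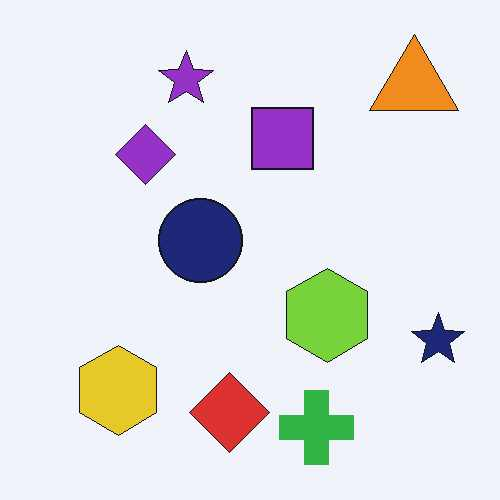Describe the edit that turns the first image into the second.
The second image is the first given moderate JPEG compression.

Blocky 8×8 compression artifacts appear around shape edges and the flat background shows ringing — characteristic JPEG degradation.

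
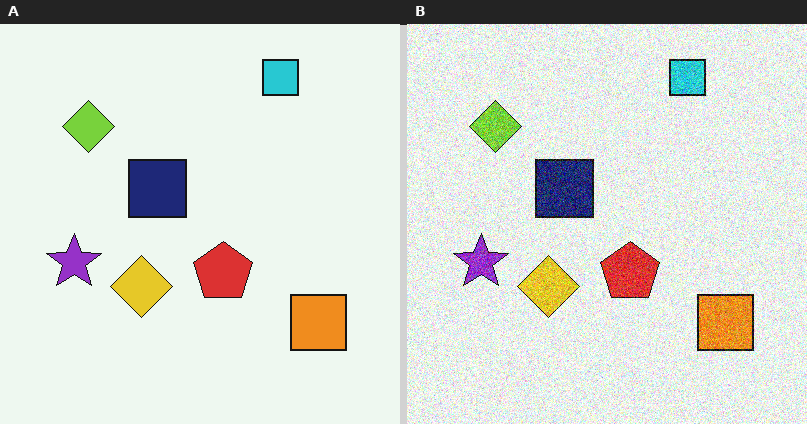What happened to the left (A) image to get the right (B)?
The right (B) image is the left (A) degraded with heavy additive noise.

Random speckle covers the whole image, including the flat background.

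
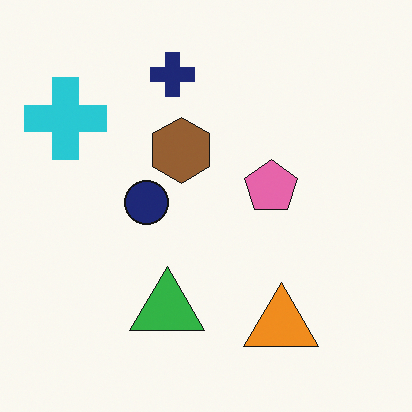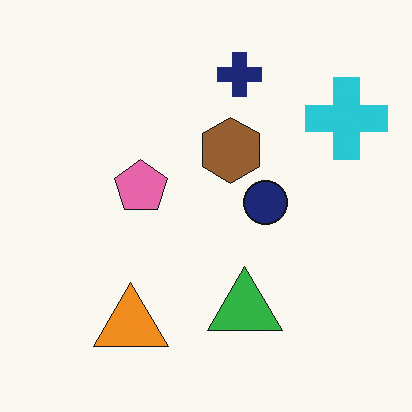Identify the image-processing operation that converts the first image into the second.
It was flipped horizontally (left ↔ right).

The cyan cross is in the top-left of the first image and the top-right of the second — shapes on opposite sides of the vertical midline have swapped in a mirror flip.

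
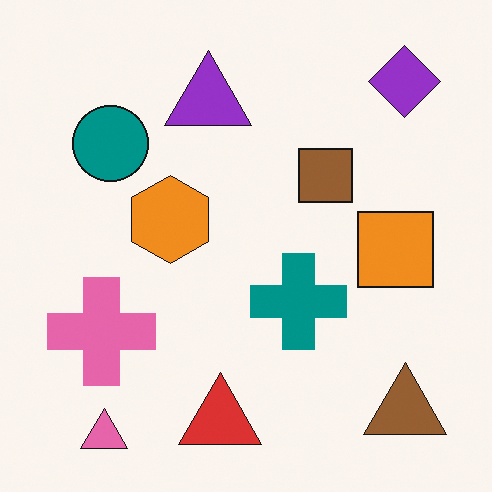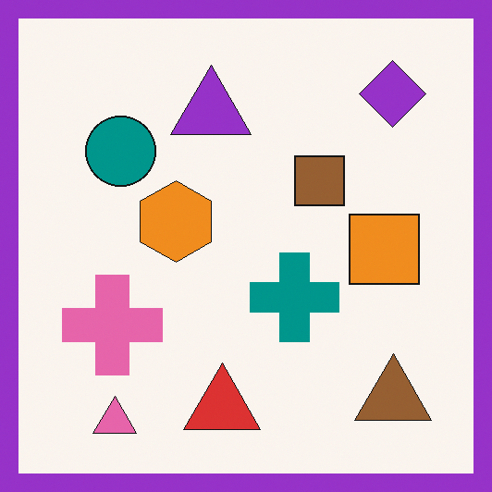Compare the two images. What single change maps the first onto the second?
The image was framed with a purple border.

A solid purple frame runs around the edge of the second image, with the content slightly shrunk inside it.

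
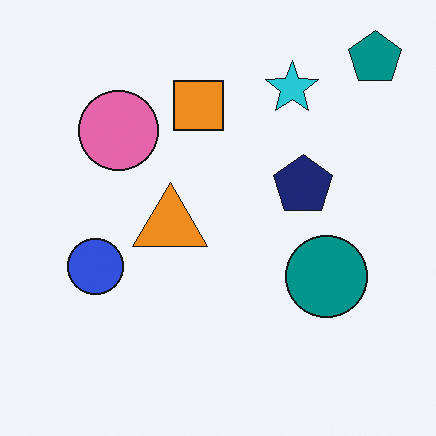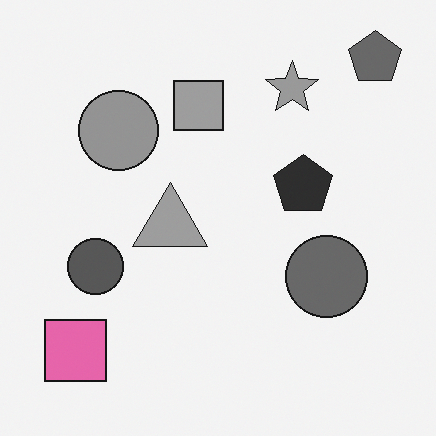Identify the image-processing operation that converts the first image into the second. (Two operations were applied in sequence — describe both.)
The second image is the first converted to grayscale, then overlaid with an additional pink square.

All color is removed — every shape is now a shade of grey. A pink square appears in the second image that is absent from the first.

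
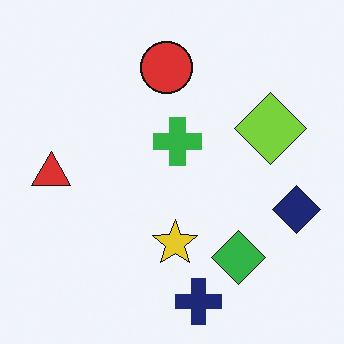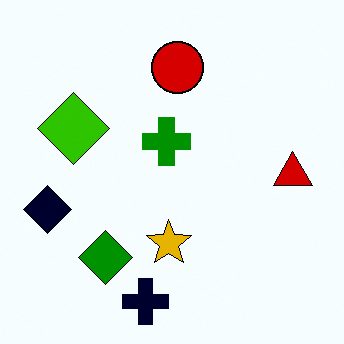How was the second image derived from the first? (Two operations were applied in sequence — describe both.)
Boosted in contrast, then flipped horizontally (left ↔ right).

Tones are pushed away from mid-grey across the whole image — a global contrast change. The navy diamond is in the right of the first image and the left of the second — shapes on opposite sides of the vertical midline have swapped in a mirror flip.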